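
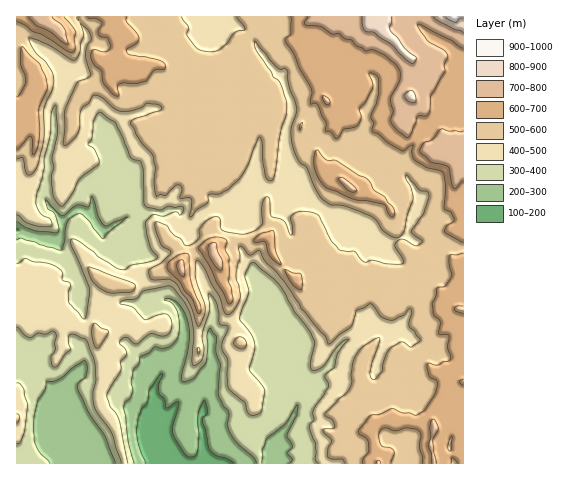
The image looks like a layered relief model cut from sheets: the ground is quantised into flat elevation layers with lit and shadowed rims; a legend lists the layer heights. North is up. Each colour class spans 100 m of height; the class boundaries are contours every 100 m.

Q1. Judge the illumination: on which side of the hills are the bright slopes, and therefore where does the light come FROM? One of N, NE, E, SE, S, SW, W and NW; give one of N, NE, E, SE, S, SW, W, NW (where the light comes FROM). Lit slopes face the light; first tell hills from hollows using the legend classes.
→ NE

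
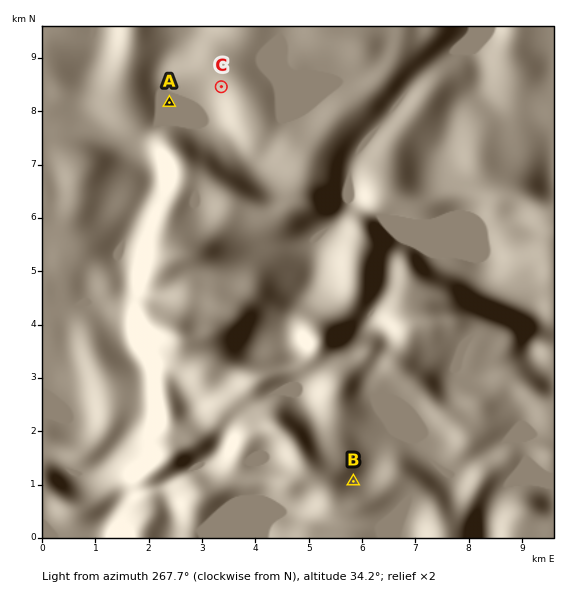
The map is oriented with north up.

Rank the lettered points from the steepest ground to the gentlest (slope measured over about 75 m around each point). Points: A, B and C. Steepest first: C B A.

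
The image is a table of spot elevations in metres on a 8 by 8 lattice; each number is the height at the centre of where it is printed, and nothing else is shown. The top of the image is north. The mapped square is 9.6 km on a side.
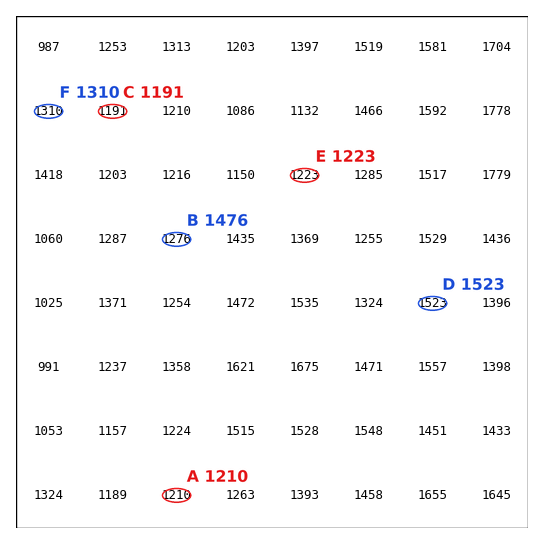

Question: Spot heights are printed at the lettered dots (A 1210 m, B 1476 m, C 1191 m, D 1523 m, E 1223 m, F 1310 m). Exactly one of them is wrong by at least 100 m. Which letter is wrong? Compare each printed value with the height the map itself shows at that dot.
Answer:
B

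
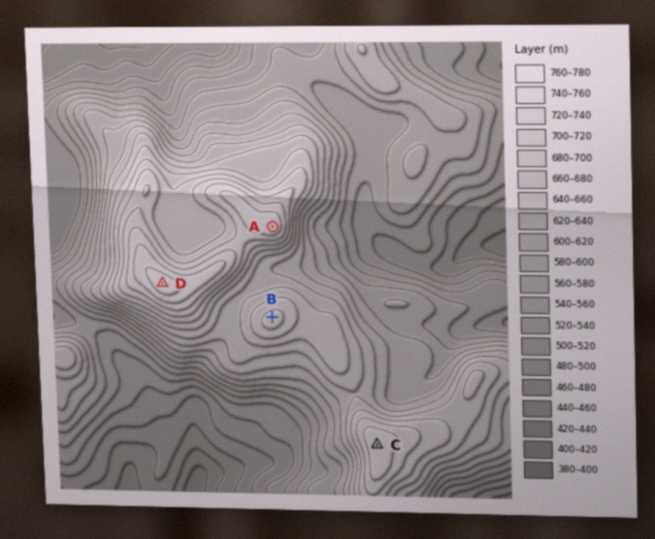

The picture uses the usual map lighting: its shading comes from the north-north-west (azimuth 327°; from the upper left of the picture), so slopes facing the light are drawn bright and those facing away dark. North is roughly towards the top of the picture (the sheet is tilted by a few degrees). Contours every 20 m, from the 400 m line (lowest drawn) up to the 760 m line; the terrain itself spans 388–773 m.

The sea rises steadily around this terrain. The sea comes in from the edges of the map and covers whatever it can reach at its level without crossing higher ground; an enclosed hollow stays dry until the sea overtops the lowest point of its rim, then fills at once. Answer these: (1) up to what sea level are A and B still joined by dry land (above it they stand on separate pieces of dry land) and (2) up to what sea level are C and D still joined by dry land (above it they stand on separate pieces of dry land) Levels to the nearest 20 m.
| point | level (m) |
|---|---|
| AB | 640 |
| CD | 620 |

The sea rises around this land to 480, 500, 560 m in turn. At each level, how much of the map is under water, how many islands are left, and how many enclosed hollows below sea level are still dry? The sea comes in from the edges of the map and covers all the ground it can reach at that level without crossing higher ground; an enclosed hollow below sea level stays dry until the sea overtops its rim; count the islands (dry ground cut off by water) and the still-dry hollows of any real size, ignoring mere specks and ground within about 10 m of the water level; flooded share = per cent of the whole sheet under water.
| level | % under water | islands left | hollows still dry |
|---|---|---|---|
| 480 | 20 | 0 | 0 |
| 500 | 28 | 0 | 0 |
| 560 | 56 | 0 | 0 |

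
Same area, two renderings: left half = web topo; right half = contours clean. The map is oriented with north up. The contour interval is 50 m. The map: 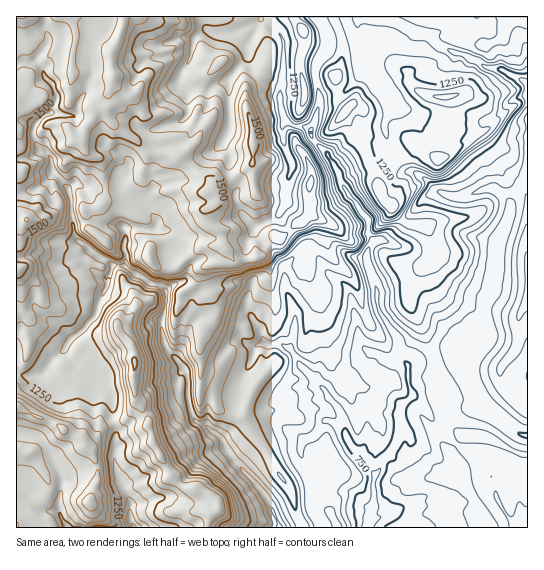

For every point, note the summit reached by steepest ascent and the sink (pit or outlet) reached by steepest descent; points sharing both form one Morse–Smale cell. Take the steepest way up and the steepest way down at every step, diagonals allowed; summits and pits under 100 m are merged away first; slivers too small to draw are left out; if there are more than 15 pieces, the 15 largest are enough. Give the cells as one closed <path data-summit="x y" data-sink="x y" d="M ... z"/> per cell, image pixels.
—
<path data-summit="21 17" data-sink="369 522" d="M259 16l-242 0-1 177 6 0 16-5 11-10 4-6 8 9 7 8 3 8 4 40 16 14-6 8 0 6 20 14 2 0 4-5 2-9 10 0 26 18 9 1 7 6 2 12-6 17 0 12 5 16 9-8 0-18 6-28 14-10 4-12 4-4 5-1-3 3 0 5 10 31 0 12-10 9-4 9-1 51 7 2 5 5 3 10 6 8 13 5 8 0 5 5 18 28 11 21 12 16 5 12 4 19 6 11 224 0 1-91-18-9-30-25-24-41 1-5 24-23 3-25 12-30 0-34 9-19 6-17-3-10-13-10-12 0-24 8-24-5-14 9-32 40-15 0-6-8 0-14-25-33-6-16-10-17-15-15-1-8-6-3-12-2-9-6-4-16 4-37 0-23-4-9z"/><path data-summit="446 97" data-sink="369 522" d="M363 16l-4 2-2 11 11 37 19 27 5 12-8 22 11 31 11 13 8 1 9 5 15 15 21 5 24-8 12 0 9 6 6 9 9-17 9-8 0-94-26-16-17-2-20-12-10-2-17-8-9-10-14-3-17-9-27-3z"/><path data-summit="345 113" data-sink="369 522" d="M359 16l-40 1 9 20 0 9-11 16-2 9 5 31-9 33 4 7 12 11 12 20 4 13 25 33 0 14 3 5 3 3 15 0 32-40 16-10-14-14-9-5-8-1-11-13-11-31 8-22-5-12-19-27-11-37z"/><path data-summit="89 502" data-sink="369 522" d="M74 363l-1 3-6 5-12-2-6-4-5 8-5 2-14 1-9-2 1 154 70-1 4-13-2-15 8-18 0-14-5-16-7-6 10-6 7-11 11-5 0-16-5-17-26-17z"/><path data-summit="26 219" data-sink="369 522" d="M53 172l-4 6-11 10-22 6 0 179 9 3 14-1 6-4 7-12 9-6 7-11 11-9 16-16 5-18 7-12 0-8-22-14 0-6 6-8-16-14-4-27 1-4-4-17z"/><path data-summit="135 362" data-sink="279 527" d="M166 347l-31 12-2 24 3 16 12 20 4 23 17 28 2 7 11 10 21 5 14 10 2 5-10 8-2 13 71 0 1-5-10-21-16-21-18-19-15-25-27-19-5-19-1-28z"/><path data-summit="527 302" data-sink="369 522" d="M527 180l-8 7-8 15-3 17-12 26 0 34-12 30-3 25-25 25 1 7 23 37 30 25 16 8 2-1z"/><path data-summit="135 362" data-sink="369 522" d="M123 265l-11 1-1 8-4 5 0 8-7 12-5 18-16 16-11 9-3 5 2 8 9 12 6 6 7 3 4 5 10 4 8 9 3 30 11-4 6-6 5-11-3-20 2-24 30-13-4-15 0-12 6-17-2-12-7-6-9-1z"/><path data-summit="21 17" data-sink="279 527" d="M206 267l-7 4-3 11-16 13-5 26 0 18-8 7 0 3 20 22 1 28 5 19 27 19 15 25 18 19 16 21 10 25 23 1-14-42-12-16-11-21-18-28-5-5-8 0-13-5-6-8-3-10-5-5-7-2 1-51 4-9 10-9 0-12-10-31z"/><path data-summit="135 362" data-sink="134 527" d="M137 400l-6 14-6 6-10 3 0 40 16 40-2 11 4 13 73 1 3-13 10-8-2-5-14-10-21-5-11-10-2-7-17-28-4-23z"/><path data-summit="21 17" data-sink="369 522" d="M527 16l-163 1 7 3 27 3 17 9 14 3 12 12 14 6 10 2 20 12 17 2 25 15z"/><path data-summit="303 30" data-sink="369 522" d="M318 16l-58 1 20 17 4 9-1 39-3 8 0 13 4 16 9 6 12 2 4 2 3 0 3-6 5-21-5-27 1-10 12-19-1-13z"/><path data-summit="89 502" data-sink="134 527" d="M114 424l-12 4-7 11-10 6 7 6 5 16 0 14-8 18 2 15-4 9 0 5 46-1-4-13 2-11-16-40 1-33z"/><path data-summit="21 17" data-sink="369 522" d="M65 349l-13 10-3 6 4 3 14 3 6-5 0-4-6-7z"/>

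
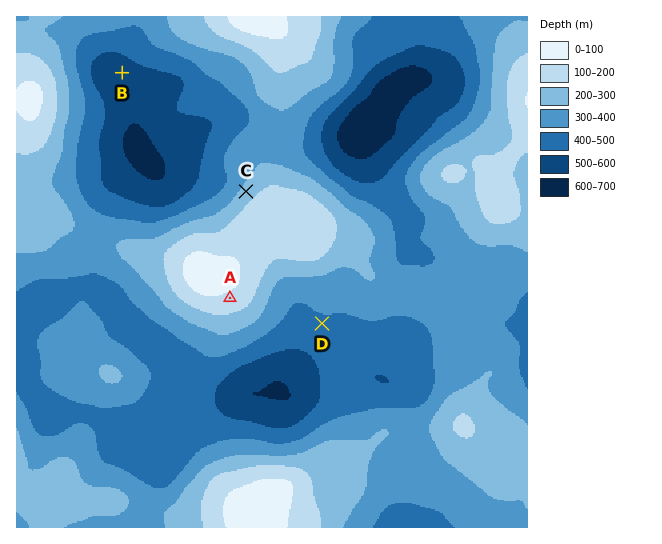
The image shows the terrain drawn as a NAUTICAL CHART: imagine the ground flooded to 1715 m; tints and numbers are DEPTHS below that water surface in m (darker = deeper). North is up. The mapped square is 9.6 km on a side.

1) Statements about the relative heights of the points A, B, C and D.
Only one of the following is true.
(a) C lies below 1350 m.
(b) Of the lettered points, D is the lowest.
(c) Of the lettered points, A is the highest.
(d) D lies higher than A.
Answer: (c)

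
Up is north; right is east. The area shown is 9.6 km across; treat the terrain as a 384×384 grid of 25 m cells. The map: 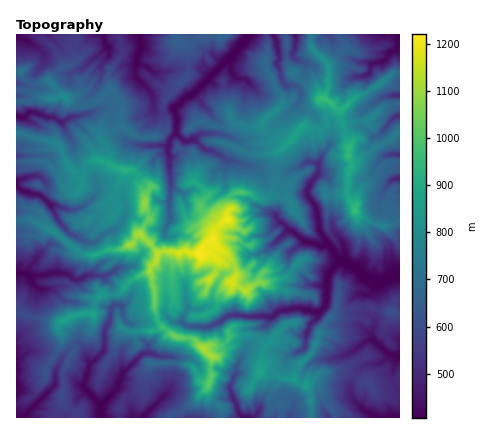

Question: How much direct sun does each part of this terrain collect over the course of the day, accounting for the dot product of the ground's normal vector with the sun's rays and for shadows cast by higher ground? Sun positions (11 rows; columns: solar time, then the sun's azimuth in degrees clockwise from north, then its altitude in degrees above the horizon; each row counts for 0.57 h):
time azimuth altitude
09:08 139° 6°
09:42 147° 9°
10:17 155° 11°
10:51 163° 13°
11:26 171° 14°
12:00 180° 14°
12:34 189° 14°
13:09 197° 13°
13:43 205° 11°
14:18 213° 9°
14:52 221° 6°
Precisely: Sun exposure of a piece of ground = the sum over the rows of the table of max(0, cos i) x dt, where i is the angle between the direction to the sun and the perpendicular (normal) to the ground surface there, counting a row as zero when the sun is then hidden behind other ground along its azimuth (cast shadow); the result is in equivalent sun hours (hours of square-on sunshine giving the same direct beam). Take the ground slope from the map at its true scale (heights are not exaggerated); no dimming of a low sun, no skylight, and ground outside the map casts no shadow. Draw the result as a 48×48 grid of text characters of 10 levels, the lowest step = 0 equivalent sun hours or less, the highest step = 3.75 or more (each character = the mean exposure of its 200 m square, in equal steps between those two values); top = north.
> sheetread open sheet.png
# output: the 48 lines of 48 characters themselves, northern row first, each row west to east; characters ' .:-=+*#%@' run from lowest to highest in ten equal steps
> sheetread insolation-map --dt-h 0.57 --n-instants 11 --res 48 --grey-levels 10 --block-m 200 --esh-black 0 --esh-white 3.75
.. .::::  ::::::.... :=+=##:   .: ...  .      .
   :..::  ..:.::::=++==*##+-   . :  -    .     .
      ...-   --. :-=+===-#+... . . .++  :--.    
       ::   .-:.-==*++*+=:  .:-:.   :+= .       
:-   .:.   .. .  -=:::.--   :--: ...  ::        
%.           . .:  ..=+:    .-++..#:.  :      -#
 ::--    .      :-.:+*:       .-:  =.  .    .##=
:::  . :-  -:    ::==.         .:  .:      -#=.:
++#%@@*-.:+=-.. . :=.   .         : -**- .#+   .
=..-*+%*+-:.::::  .     .:.     :=  .*##=#-  :+*
     ..    .::.          :-    -=.   .-++:  =+: 
        .  ...       .=+=-==::=-.  .: -==..---  
=.     : :. ...   .. -.   :=+++:. .+*+=+-   -  -
*#*+-  .: .     ...     .:. ...:..+*+++-: =+  +*
===+*=  .           .     .:.....***#++ -:- :#*+
    :-   ..                 :-=+**++-+:=++.-+:  
*##*:-: :*#+:                .::=+=   -+--==-.-=
%+-+*:=-:==+**=                .:. :*. :-=*=:-+*
..  =:--::---=:      :.         :.:+-   --. :=. 
  -::=::==-:-::..+   :      .   ..-=.:. .: :=- :
    :*##*-.:::-:..          -+:-=-.  =+++: :-..:
:.   .-= .:-..:--     :    ..:+%%=:  :+**=.-:.:.
  .      .-.:..=-.    .   .-:   .-+:-.-***#:  .:
++-   ::-=:-.   :.       :+-. :: .+*:.:==#%*=  :
==**:  -=::            ..=*+-+=.   -+:--%#@%+@%*
==#%@*        .#.       ::---       .::==#%%+=@+
###%.=*      -*+#      :=: :-=.        --=+##+**
+*+-*#**=-#@@@@=:-##+*=----:          ..--#*#*+*
++:-+*%@@@#-+==:.=*#%%+%%+=:       =**=. .==++=+
==+=:.:--:.-    -*++#*%=.*-.   :. :#=-:   .-++=-
  .           :##=-=+*..=- :.   :==-=-.   ..::..
  .-:.      .-#++:---=**#-*+ :@%+-.    .:-.     
 .        ::+@+-=--=--=*+#@@%+*@@@%+-. .--.     
.        .*%#+:--===:.*@*%@%%@%++---++  -.     .
.         .:  --++.:.   .-  +#=         -:-==:. 
*=-.  -%@%*-: -===                     =---:-=+*
++=-=*%#+**:-.   :.        :-.   -#*  ...:-++-+*
+==+#*+#*#=-+@%@@@+-      .:::  :-.  .----:-=+=+
===+*##=%%=-*%*-%+@@@%:   ==+=::===  :==+++: ==:
-----#==*#=:*++#.+%@@@@+..-#=:.--+:  ++++-    +*
-  .:+-=-+ :+*#.    ..=@*+*+-:..:.  =:     =+- .
--:.+:++=::+**.:##%##+ -*%#--:.:: .=.    :=:  . 
:-----+*-.-++:-=++++**: :-::.:==:  . .==-=:  ::.
==-*--:=--=+-::==+=+--=:=#*  :%%#@%-.=====--:::-
::+*..:..+*+. :=-+=::--*#=:==*#***#%#=-:--=*-::-
.:*..=-. .+: :==+=  .:*@#:.-@@%==-=+--=:::=++==:
+*..-=- .::..-*+*.  .+@@#-::##*====-+=+:. .=#***
+----==--::=+++*:  :+%@##+*-%@:=*+=+===*=-  -*+*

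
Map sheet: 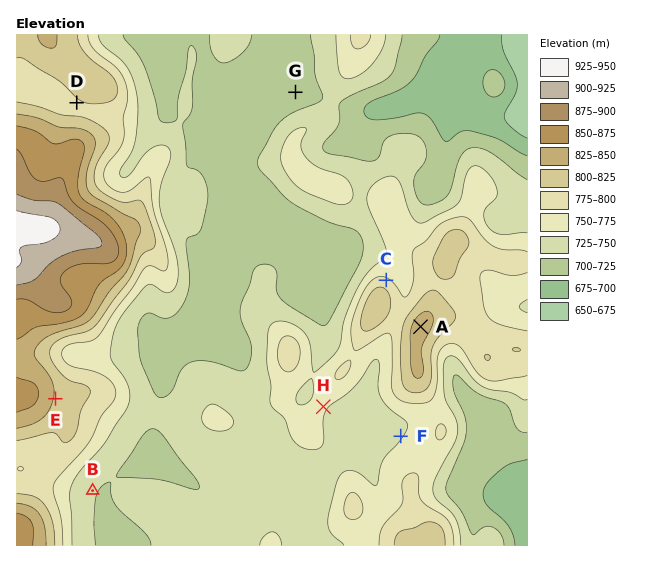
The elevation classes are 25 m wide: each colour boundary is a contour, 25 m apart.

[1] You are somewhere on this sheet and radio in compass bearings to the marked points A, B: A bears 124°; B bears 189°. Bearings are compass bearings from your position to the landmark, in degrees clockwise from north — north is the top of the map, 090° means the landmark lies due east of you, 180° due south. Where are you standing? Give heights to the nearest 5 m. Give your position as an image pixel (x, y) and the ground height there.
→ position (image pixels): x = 148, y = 143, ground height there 740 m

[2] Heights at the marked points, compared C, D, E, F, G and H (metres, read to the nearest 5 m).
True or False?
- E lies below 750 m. False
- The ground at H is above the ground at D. False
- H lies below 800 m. True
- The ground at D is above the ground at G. True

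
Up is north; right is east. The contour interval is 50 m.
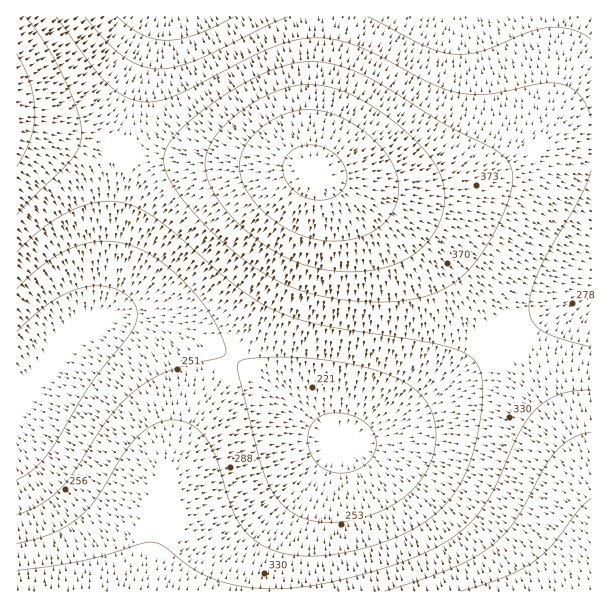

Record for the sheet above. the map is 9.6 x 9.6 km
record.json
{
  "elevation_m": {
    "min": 160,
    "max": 510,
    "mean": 320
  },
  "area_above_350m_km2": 27.2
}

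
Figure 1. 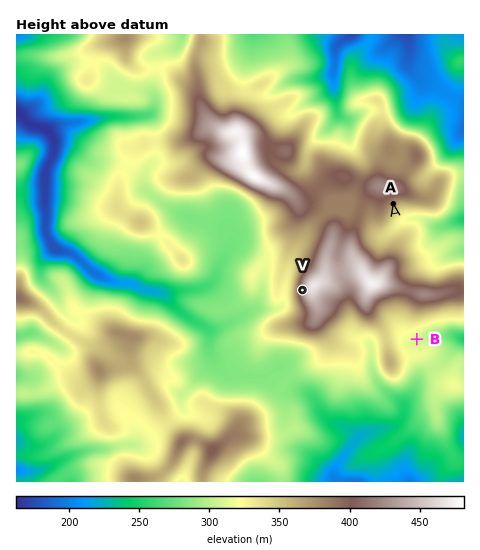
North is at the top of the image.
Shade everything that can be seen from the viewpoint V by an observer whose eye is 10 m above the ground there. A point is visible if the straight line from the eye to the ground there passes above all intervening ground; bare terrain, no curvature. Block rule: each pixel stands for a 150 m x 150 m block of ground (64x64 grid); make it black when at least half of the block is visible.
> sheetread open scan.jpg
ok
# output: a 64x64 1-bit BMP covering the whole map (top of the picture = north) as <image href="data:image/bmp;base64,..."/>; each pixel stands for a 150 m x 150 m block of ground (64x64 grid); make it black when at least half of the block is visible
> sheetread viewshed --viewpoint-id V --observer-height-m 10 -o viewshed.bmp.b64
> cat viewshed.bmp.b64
<image width="64" height="64" href="data:image/bmp;base64,Qk0+AgAAAAAAAD4AAAAoAAAAQAAAAEAAAAABAAEAAAAAAAACAAATCwAAEwsAAAIAAAAAAAAA////AAAAAAAAAOAAAYAAAAAB4AADgAAAAAvgAAeAAAAAB8AADwAAAAAAAAgPAAAAAAABHB4AAAAAAAH//wAAAAAGA///wAAAAAwH//+AAAAADAfz/4AAAAAIDz//gAAAAAgP//8AAAAACB///gAAAAAIP//+AAAAAAw///wAAAAADn///AAAAAAf///wAAAAABj///AAAAAAAP//4AAAAAAA///gAAAAAAD//+AAAAAAA///8AAAAAYH////wAAADg//n//AAABc//4//4AAAHj/+H//gAAA+P/4//+AAADx//v//8AAAOH/P///gAAA4+Eb//+AAADjgeH/f4AAAPsDgf//gAAA+A8B//+AAADwHgf//4AAAOA/5///wAAA4H/////AAADA/H//5+AAAMA4f//j4AAAgAA////wAAAAA7////AAAAAD////MAAAAAP///4YAAAAA///+BgAAAAB4P/gHAAAAAHAfwAAAAAAAcA+AAAAAAABwAAAAAAAAAHDgAAAAAAAAEGAAAAAAAAAAAAAAAAAAAAAAAAAAAAAAAAAAAAAAAAAAAAAAAAAAAAAAAAAAAAABAAAAAAAAAB8AAAAAAAAAHwAAAAAAAAAOAAAAAAAAAAYAAAAAAAAADAAAAAAAABwcAAAAAAAAAB8AAAAAAAAAA4AAAAAAAAAAAAAAAAAAA=="/>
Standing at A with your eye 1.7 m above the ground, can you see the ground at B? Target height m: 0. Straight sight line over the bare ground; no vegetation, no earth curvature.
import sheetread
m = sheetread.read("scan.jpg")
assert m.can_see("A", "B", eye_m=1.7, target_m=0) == False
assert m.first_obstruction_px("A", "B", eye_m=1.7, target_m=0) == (400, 243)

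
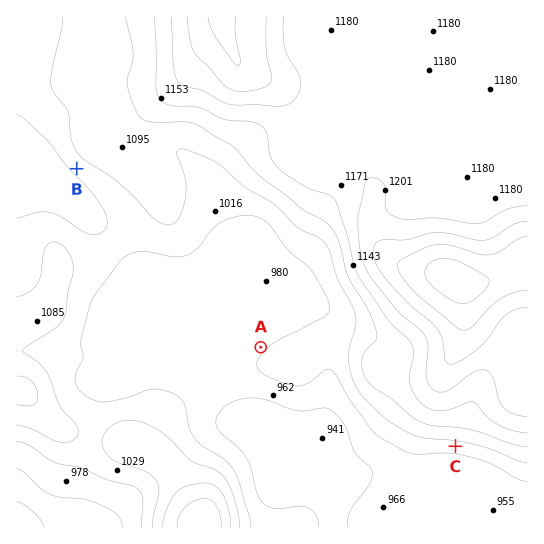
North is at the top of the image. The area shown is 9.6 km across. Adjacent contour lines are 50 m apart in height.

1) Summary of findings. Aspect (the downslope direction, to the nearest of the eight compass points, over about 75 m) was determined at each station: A NW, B SW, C S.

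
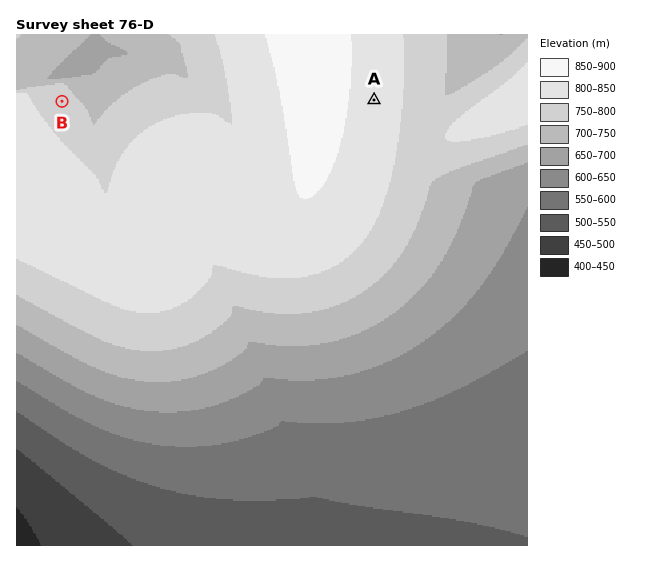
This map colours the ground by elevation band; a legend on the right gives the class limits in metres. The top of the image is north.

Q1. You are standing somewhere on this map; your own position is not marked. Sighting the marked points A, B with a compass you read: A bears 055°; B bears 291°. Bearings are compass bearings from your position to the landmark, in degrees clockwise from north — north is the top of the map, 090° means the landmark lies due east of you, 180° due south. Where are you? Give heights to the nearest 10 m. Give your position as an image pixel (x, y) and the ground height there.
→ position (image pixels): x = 262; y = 178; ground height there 840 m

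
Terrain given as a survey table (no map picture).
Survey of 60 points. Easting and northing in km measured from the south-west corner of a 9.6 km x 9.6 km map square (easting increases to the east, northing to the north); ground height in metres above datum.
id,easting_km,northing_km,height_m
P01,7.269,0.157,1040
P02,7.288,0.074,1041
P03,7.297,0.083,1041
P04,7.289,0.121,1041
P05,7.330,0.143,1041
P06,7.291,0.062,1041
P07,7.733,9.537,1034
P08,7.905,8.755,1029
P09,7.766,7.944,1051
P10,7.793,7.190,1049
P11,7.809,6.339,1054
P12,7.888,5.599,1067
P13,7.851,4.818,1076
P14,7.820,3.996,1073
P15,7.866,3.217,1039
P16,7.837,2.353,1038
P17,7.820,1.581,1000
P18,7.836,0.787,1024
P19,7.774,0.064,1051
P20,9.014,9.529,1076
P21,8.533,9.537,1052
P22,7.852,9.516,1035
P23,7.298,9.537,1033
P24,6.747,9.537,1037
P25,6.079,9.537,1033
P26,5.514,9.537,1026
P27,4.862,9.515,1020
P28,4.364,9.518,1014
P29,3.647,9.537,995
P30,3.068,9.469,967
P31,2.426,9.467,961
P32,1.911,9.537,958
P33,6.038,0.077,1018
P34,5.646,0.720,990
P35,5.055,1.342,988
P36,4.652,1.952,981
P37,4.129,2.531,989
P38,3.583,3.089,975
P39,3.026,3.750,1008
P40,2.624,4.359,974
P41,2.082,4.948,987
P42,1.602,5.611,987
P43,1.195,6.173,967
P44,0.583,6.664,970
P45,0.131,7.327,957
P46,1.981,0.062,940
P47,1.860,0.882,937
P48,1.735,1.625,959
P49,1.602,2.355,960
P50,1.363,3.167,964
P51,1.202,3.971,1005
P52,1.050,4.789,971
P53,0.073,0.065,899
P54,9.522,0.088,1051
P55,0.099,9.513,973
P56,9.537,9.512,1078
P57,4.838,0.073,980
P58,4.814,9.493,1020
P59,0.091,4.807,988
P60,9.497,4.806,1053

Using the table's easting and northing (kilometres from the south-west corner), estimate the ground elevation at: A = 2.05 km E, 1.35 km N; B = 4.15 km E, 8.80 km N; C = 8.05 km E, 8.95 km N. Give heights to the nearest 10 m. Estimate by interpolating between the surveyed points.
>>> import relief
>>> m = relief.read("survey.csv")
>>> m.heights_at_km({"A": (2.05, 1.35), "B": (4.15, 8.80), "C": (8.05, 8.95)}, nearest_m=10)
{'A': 950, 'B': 990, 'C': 1030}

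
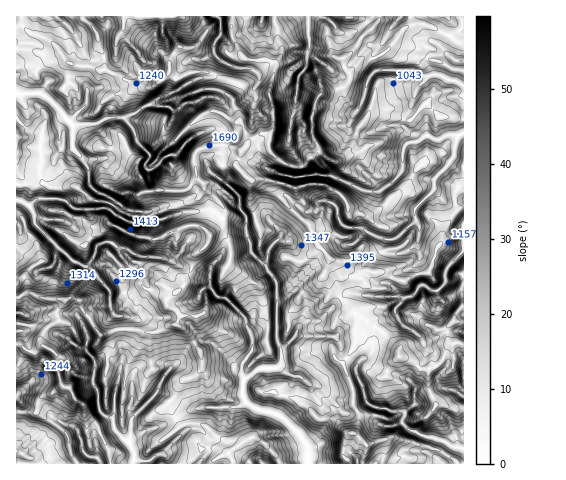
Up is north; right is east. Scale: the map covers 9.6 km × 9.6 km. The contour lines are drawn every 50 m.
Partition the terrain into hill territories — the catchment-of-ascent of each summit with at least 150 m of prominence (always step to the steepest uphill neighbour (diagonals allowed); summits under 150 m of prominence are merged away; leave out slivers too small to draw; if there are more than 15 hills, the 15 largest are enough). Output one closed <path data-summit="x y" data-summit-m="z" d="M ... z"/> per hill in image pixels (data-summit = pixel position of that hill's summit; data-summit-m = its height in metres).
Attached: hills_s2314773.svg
<path data-summit="269 143" data-summit-m="1779" d="M463 16l-447 1 0 205 4 3 1 12 5 13 16 19 8-2 4-4 2-8 3-6 2 0 12 12 17 7 6 6 14 19 0 15 9 12 1 28 2 5-2 15-8-8-8-1-9 5-1 5-1 14 5 8 1 18 6 7 8 3 2 11-19 14 2 11-2 2-8-1-6-5-4-20-7-5-9-3-11 14-2 8-13 12-7 1-12-7 0 13 150 0 1-5-4-4-6 0-12 7-12-3-5-19 17-10 22-7 24-14 12-2 34 0 8-5 13 8 21 6 27 28 16-14 1-4-2-19-8-11-5-12 10 2 27 28 5 0 7-4 9-7-11-36-14-13-2-11-5-6-38-1-1-3 8-10 4-3 12 0 19-20 8-6 29 3 22-1 6 2 8-2 8-10 5 0 10 5 10-8 1-14 18-19z"/><path data-summit="66 300" data-summit-m="1634" d="M17 222l-1 229 13 7 7-1 13-12 2-8 12-14 11 4 4 4 4 20 8 6 6 0 2-2-2-11 19-14-2-11-8-3-6-7-1-18-5-8 2-19 9-5 6 0 10 9 2-5-3-43-9-12 0-15-20-25-17-7-12-12-2 0-3 6-2 8-4 4-8 2-16-19-5-13-1-12z"/><path data-summit="399 356" data-summit-m="1497" d="M463 250l-17 19-1 14-7 7-7 0-6-4-5 0-8 10-8 2-6-2-22 1-29-3-8 6-19 20-12 0-4 3-6 5-2 7 39 2 5 6 2 11 14 13 10 35 8 5 11 1 6 4 14 0 19-17 15-7 16 2 8 6z"/><path data-summit="251 438" data-summit-m="1293" d="M246 402l-8 5-34 0-12 2-24 14-24 8-15 9 5 12 0 7 12 3 12-7 6 0 4 4 0 5 141-1-1-17-7-11-16-15-12-7-14-3z"/><path data-summit="210 236" data-summit-m="1683" d="M73 207l-9 14 25 17 8 8 7-4 7 0 7 6 7 0 14 8 23 2 23 10 9 8 14 5 2-1 2-15 15-18 22-6-4-14-11-7-12-2-11-8-28 2-33 12-13 0-14-5-15-11-30 2z"/><path data-summit="353 433" data-summit-m="1472" d="M315 385l-5 0 4 11 8 11 2 19-1 4-17 15 3 19 132 0 10-17-7-6-18-4-14-6-9-8-12 4-12-3-4-5 3-10-10-6-17 11-5 0-27-28z"/>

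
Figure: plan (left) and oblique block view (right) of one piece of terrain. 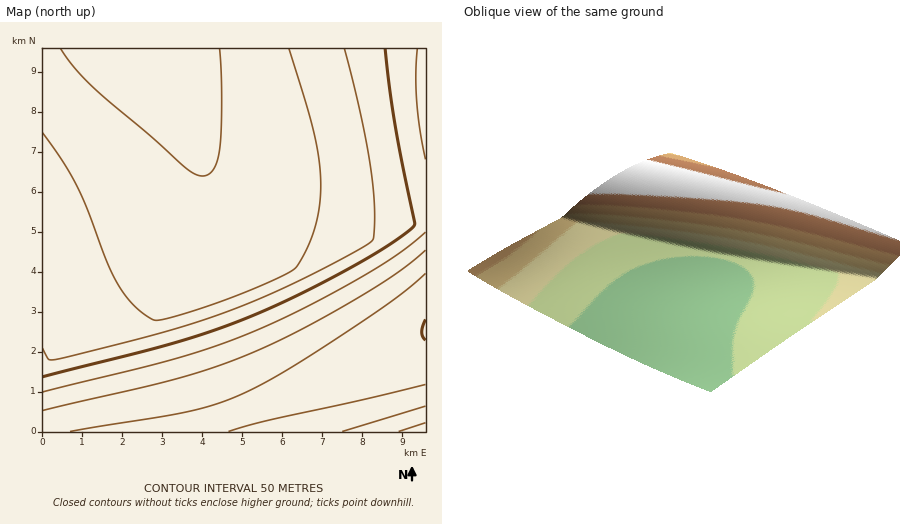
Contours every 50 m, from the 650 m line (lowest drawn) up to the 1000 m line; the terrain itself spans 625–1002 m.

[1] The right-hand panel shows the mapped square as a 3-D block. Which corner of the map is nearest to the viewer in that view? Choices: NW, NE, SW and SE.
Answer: NW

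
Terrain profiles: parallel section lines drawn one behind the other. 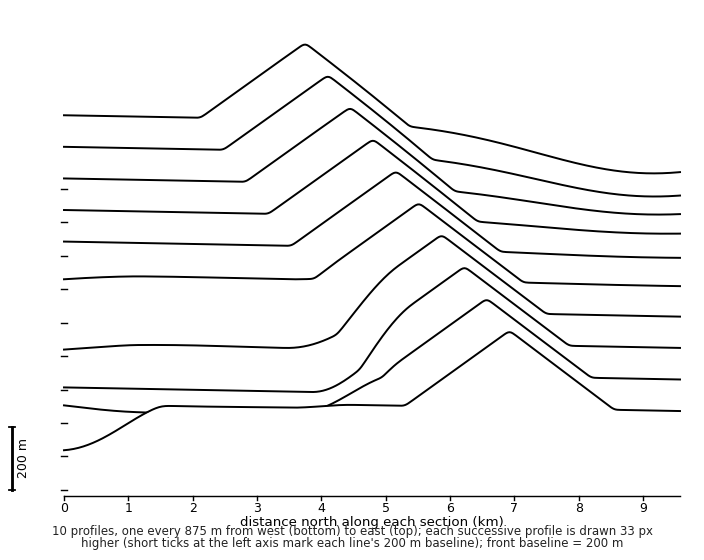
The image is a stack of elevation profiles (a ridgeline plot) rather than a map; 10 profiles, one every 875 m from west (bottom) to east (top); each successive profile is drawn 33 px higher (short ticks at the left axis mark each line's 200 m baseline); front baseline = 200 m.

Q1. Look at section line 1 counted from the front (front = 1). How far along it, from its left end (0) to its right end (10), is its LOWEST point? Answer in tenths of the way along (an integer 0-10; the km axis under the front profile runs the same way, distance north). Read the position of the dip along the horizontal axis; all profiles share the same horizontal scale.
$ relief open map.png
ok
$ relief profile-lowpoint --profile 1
0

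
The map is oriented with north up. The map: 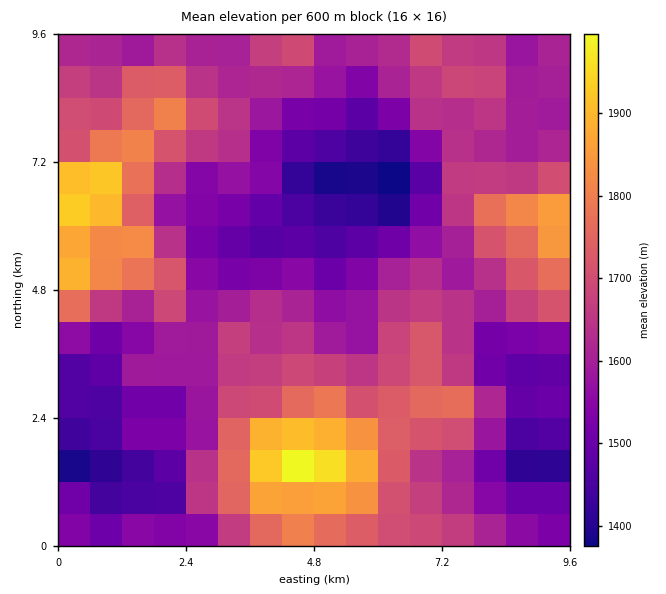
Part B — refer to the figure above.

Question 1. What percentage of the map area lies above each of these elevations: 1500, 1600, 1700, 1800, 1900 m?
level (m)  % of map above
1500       82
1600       57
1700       26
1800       12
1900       3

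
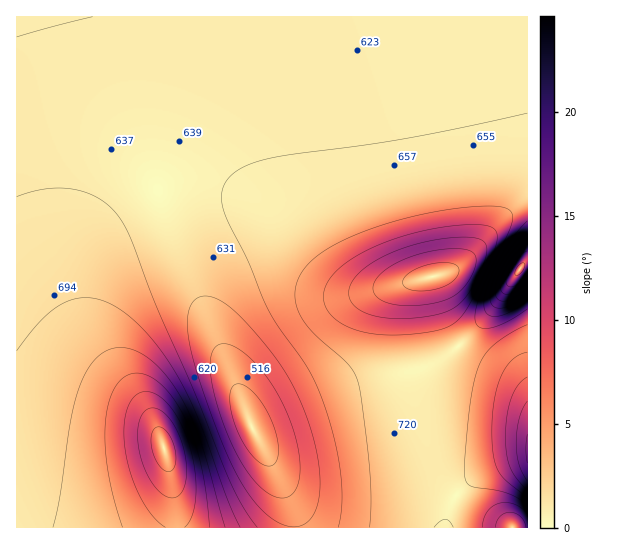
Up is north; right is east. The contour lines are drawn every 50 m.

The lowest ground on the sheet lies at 390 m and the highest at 970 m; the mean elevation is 680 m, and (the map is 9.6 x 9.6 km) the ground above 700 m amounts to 32.1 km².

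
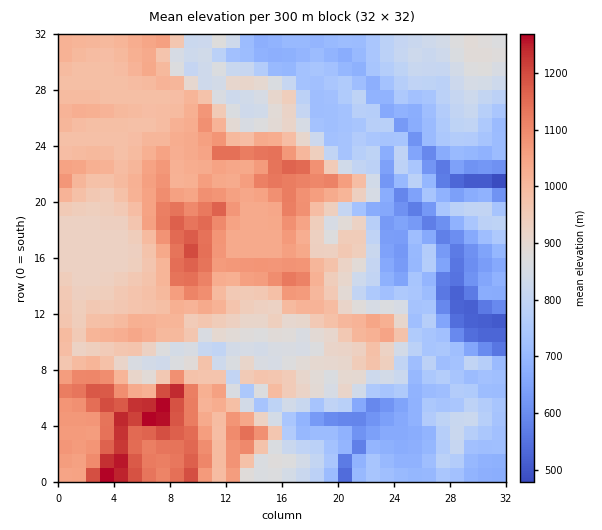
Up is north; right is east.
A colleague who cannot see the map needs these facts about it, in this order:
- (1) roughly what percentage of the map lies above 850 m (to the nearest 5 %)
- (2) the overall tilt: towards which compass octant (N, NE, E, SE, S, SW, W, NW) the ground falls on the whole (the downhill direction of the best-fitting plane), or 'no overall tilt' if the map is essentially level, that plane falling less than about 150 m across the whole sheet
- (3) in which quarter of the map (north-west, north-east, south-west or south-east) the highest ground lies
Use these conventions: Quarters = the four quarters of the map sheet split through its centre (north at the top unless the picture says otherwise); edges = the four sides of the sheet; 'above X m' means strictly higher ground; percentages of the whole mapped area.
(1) Roughly 60 % of the ground is higher than 850 m.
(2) On the whole the ground falls towards the east.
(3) The highest point lies in the south-west quarter of the map.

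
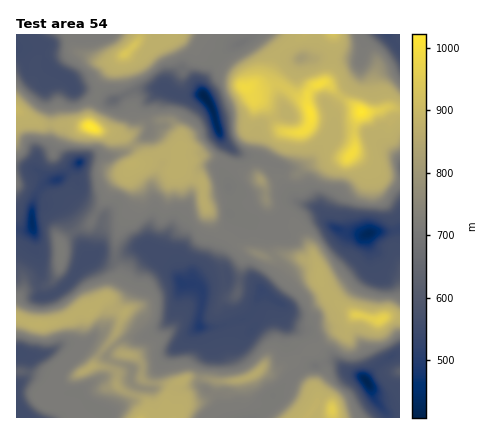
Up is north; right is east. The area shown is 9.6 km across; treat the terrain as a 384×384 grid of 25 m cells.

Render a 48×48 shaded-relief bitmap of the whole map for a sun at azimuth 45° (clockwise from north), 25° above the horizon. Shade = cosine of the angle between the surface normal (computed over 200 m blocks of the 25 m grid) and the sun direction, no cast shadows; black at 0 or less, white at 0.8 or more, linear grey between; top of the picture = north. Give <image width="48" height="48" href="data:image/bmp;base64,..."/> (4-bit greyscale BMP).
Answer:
<image width="48" height="48" href="data:image/bmp;base64,Qk32BAAAAAAAAHYAAAAoAAAAMAAAADAAAAABAAQAAAAAAIAEAAATCwAAEwsAABAAAAAAAAAAAAAAABEREQAiIiIAMzMzAERERABVVVUAZmZmAHd3dwCIiIgAmZmZAKqqqgC7u7sAzMzMAN3d3QDu7u4A////AIQBR4iIiGV5iIiaiIiIiIdomIdozs7rdlEVeIiId2VniIiJqoiIiIiId4d67u/ZZyJYiIiHZUR5qYiKy4d3d4iIdniM///GZyV4iHd2VVipmHibyWZUVniIZnnP//6UZzVoh2VWZoqWiZmrp3d3d2eIdozv/uszZnd3h1VmZpqIu6qsy8y6mImYiKzN25QldqmIiIh4iZhYupu83dy6qJu5iJmbhDJXiJiHd4iJmGZ7ury97bqpiJuoiIiYMjVmeFREVXiIhnm8ury7uYiZh4mYiIiFI2ZEVxABNWd3Z4u6maqZmIiIh3iamIhSJXUzRgATRERWZnmYibupmYiIiIm8qHYyV2Q0ZiRnZURWZWiIisyql3iIiIq6dnU0d1RGdpvLuYd3ZWiIisuZhneIiIiYZFQldWeJqu7tupiId3mpq7qZh3d3iIiIQkImeKzMze7bqYiZiKzLu8uZmHdmiIh0AkFIm93d3sy5iIiaq93KnNupl2d4mYcwFSJovt3d27uXd4iavMqZrduYhmd4mXIDZBWK7d7cqaqXVYiZqpmazbmHdnd3diA3Yzed7e2piKqWNpmZiIq825h3ZndTUxNnQ1i+3tqIiKmFN6qIdorMuYh3ZlQjVEd2RHnv/amYiJmFN7qIZXu6mIh2QyI2ZomHeIz/66qYiJmVN7p2VGmYh3ZTE0V3iZmZmJ7/y8uYiKuTSbhVVGh3ZUQyRniIiIiIiL79urqHeLtje6dWZWd2VERFZmiIiIiIiL7riIdlZ6lVmph4dmd3VWZnU2mYiIiIic63ZmUzV7hWiYh4dmiId3d2M4uYiHeIityGVDISWKhniIh2Vnd3d3ZlJsyYh2eYm6hTIhETaXh3iIh0V2VGdkRUOMuIh2iYiHUyRCI1iJqImYhjVSJGdDRVWcqIdlmYd3VFUxNXiNuZmHhSQiR3ZFZ2e9qIZXuYd3UzITZ4m8qIZnlTNFeIdniIncmId6uHdlIjM2iIvZh1RplDRniIh4iIq6iJial2RDNVRGiJzYhyN3QRV3eIiIiIm7vLd3YyJFZmVomZuphRVjAAI0Z5qpiIvv/FIzETRWeHd5uZl5ciQgAAA1abuYiK3/5AAjNERWeId6uYhnQjIjMBWZq7qHid7/kAJnZVZ3iYdpmIiHVXd3Va3c3bl3jO7+MAV3Z5mHmoZnZ3iIm8uqq+/typiJvN78EARWeahWq4ZFaHeK3+u8u+7KmJq7ze/4AAJGeYU4y4ZHq5me/sq9uqqYibzM3M7CAAJomWRZuWaL26qv/rrMlmh3eby6matQAASJmGeJhmmrqZrP65mpY1ZUV4mIdocQACeZmJqYh6uqqazuuIiGIUMjRVZ2RGQBM2mqqrqZm8u8qb3rmIhSEiE1VWZlRVM1ZnmqqqmZqqrcmLzZiIYhREV3Z3dlVmZ4iImqmZmYiIrLiL3oiHU1d4iHiIh2VniIiJmJmIh3d4mqic/oiHU2iZmYiImHZomIiIiIiIh3d3m7m+64iGM2iJmpeImId4qIiIiJl3h3dmnLrfuA=="/>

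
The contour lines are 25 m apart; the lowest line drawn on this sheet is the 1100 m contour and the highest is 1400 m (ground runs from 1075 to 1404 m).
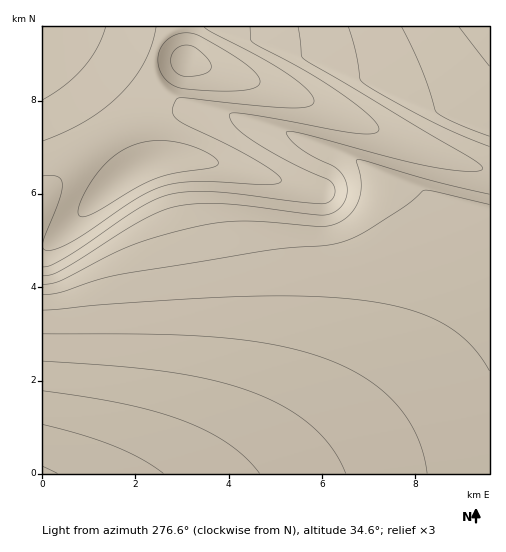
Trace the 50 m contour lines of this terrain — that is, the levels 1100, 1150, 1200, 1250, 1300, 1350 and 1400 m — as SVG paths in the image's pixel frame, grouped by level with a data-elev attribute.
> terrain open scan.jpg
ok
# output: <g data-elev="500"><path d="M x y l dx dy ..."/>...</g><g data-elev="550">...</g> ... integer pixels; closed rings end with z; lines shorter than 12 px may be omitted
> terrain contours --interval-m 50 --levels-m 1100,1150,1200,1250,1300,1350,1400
<g data-elev="1100"><path d="M181 76l-7-6-3-8 2-10 7-6 8-1 7 3 11 9 5 7-1 6-5 4-14 2z"/><path d="M106 27l-9 21-13 19-19 18-22 15"/></g><g data-elev="1150"><path d="M43 244l16-44 3-15-1-5-3-3-15-1"/><path d="M204 27l8 5 48 25 28 17 20 17 5 7 1 4-3 4-5 1-18 1-109-10-2 1-4 7-1 5 2 4 9 8 47 23 33 18 16 12 2 3 0 3-5 2-11 1-70-3-29 3-14 5-15 8-51 35-20 12-16 5-5 0-2-3"/></g><g data-elev="1200"><path d="M298 27l3 29 3 3 166 98 10 7 2 5-5 2-11 0-36-4-40-10-86-23-16-3-2 2 2 3 10 11 14 9 22 11 9 9 4 9 0 11-5 9-7 6-8 4-8 0-73-9-30-3-22 1-18 3-17 5-20 10-80 50-8 3-8 1"/></g><g data-elev="1250"><path d="M489 204l-56-13-9-1-19 16-36 24-15 7-15 6-15 3-55 4-144 23-28 7-36 12-18 3"/><path d="M401 27l21 43 14 42 18 10 35 14"/></g><g data-elev="1300"><path d="M427 473l-3-18-7-19-10-17-11-16-15-14-16-11-19-11-22-9-47-13-57-8-64-3-113 0"/></g><g data-elev="1350"><path d="M260 473l-14-15-17-14-21-12-24-11-27-9-32-8-82-13"/></g><g data-elev="1400"><path d="M57 473l-14-7"/></g>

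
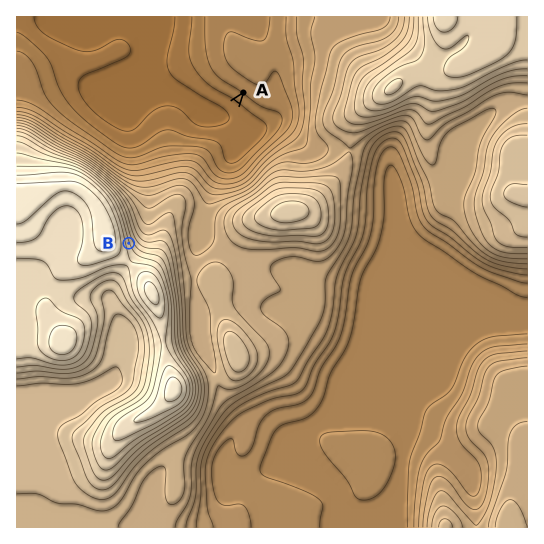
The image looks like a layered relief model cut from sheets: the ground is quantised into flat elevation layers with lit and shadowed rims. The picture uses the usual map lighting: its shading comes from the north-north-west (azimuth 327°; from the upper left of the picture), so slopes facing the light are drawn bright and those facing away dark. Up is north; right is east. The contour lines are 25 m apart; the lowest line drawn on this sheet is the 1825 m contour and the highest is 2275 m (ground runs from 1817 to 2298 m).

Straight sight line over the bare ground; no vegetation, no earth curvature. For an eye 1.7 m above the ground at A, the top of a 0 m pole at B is visible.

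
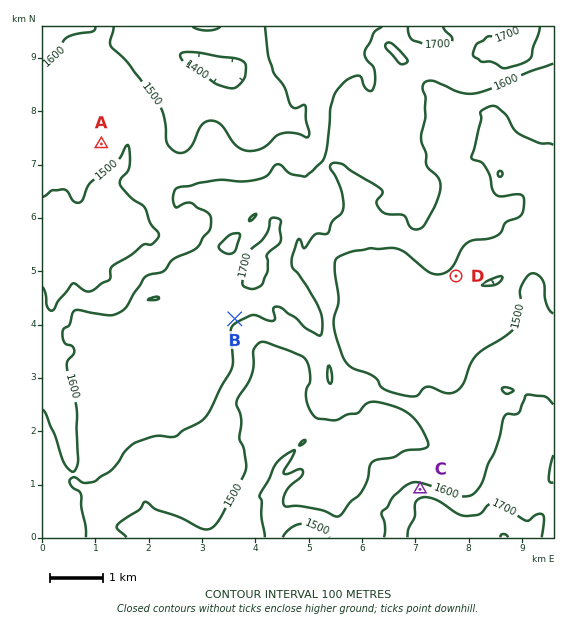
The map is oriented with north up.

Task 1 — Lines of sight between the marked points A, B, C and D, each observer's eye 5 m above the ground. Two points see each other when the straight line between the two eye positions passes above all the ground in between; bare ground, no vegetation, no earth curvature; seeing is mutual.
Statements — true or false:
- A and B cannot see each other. true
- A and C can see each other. false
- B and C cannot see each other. false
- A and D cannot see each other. true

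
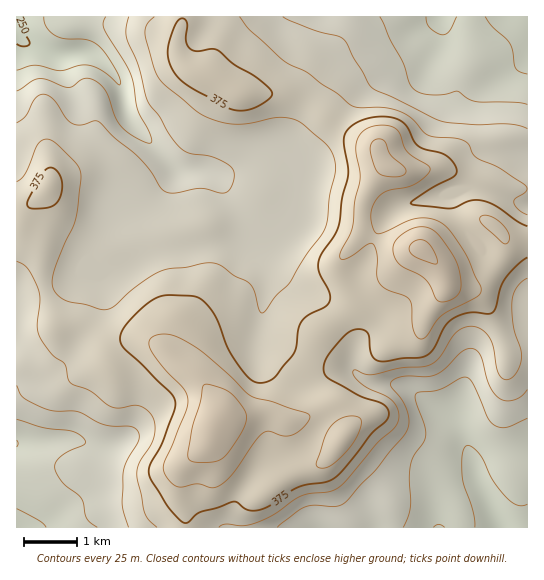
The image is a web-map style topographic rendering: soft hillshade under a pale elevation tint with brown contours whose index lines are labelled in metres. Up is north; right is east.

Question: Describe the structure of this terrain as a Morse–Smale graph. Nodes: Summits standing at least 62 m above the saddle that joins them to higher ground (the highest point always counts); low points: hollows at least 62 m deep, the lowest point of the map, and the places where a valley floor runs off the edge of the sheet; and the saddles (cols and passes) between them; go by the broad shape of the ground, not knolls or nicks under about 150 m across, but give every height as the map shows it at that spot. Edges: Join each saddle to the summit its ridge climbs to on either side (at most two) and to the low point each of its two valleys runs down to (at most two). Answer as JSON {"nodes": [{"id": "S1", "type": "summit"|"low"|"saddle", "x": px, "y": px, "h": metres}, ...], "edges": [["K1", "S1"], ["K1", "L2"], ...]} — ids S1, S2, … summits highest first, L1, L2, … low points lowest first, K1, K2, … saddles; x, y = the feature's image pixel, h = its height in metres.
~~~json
{"nodes": [
{"id": "S1", "type": "summit", "x": 422, "y": 250, "h": 456},
{"id": "S2", "type": "summit", "x": 217, "y": 421, "h": 445},
{"id": "L1", "type": "low", "x": 18, "y": 34, "h": 247},
{"id": "L2", "type": "low", "x": 501, "y": 527, "h": 254},
{"id": "L3", "type": "low", "x": 17, "y": 527, "h": 264},
{"id": "L4", "type": "low", "x": 527, "y": 17, "h": 265},
{"id": "K1", "type": "saddle", "x": 307, "y": 362, "h": 379},
{"id": "K2", "type": "saddle", "x": 466, "y": 187, "h": 366},
{"id": "K3", "type": "saddle", "x": 305, "y": 106, "h": 362},
{"id": "K4", "type": "saddle", "x": 46, "y": 289, "h": 353}],
"edges": [["K1", "S1"], ["K1", "S2"], ["K1", "L1"], ["K1", "L2"], ["K2", "S1"], ["K2", "L1"], ["K2", "L4"], ["K3", "S1"], ["K3", "L1"], ["K3", "L4"], ["K4", "S1"], ["K4", "L1"], ["K4", "L3"]]}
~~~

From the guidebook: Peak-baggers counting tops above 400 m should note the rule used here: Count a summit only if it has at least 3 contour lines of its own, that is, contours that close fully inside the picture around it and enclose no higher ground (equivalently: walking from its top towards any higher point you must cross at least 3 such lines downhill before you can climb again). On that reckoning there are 1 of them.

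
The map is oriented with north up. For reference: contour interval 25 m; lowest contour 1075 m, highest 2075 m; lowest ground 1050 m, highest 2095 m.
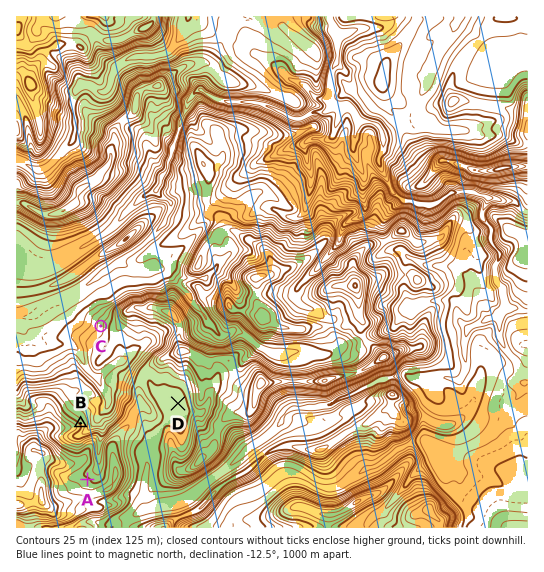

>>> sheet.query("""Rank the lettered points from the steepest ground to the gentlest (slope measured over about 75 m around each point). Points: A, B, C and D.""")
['B', 'C', 'A', 'D']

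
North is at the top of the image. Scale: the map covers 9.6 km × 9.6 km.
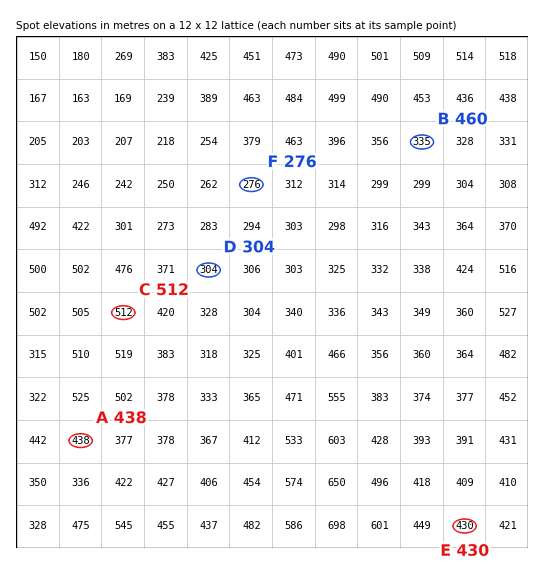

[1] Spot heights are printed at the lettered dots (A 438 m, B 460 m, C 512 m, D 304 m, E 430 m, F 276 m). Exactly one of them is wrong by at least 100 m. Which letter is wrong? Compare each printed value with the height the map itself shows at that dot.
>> B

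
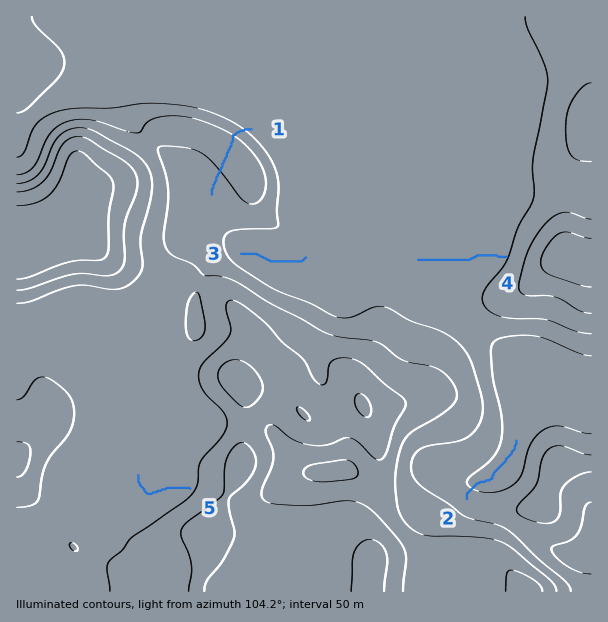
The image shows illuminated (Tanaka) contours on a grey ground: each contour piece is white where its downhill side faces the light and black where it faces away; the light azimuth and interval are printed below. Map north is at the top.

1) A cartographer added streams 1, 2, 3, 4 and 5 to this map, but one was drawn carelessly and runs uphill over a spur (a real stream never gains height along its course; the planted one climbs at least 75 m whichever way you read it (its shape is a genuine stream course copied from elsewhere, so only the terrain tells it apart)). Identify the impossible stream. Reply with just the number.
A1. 1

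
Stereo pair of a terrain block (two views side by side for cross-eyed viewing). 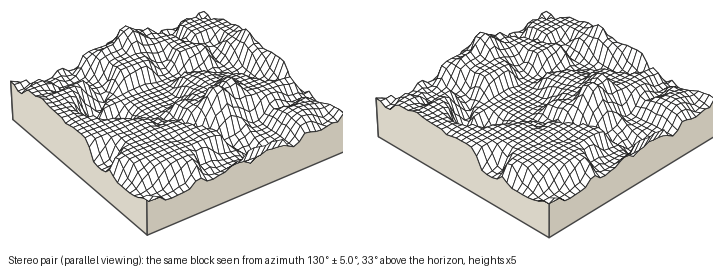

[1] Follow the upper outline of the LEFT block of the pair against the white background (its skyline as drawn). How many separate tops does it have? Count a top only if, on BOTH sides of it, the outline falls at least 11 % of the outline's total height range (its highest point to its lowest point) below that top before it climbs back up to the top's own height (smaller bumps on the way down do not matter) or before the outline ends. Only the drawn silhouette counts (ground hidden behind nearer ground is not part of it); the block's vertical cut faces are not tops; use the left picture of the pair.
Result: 2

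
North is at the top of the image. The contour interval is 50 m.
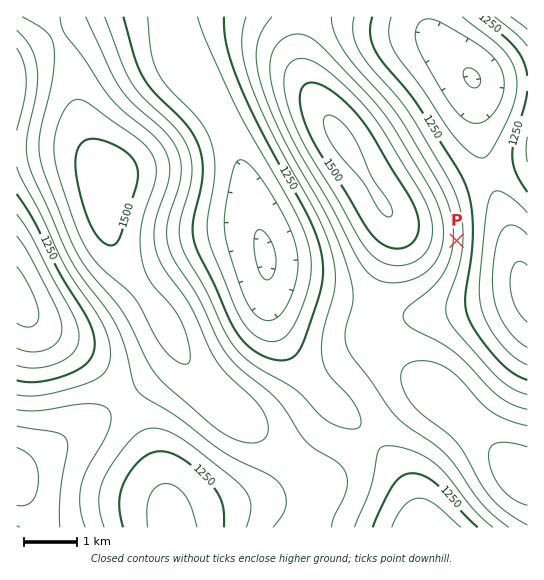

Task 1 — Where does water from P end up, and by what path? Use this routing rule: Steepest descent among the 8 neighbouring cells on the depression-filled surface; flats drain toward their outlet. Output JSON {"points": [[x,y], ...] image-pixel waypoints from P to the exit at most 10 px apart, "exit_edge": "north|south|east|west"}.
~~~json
{"points": [[457, 241], [467, 241], [478, 241], [489, 241], [499, 241], [510, 250], [517, 261], [521, 271], [523, 282], [527, 291]], "exit_edge": "east"}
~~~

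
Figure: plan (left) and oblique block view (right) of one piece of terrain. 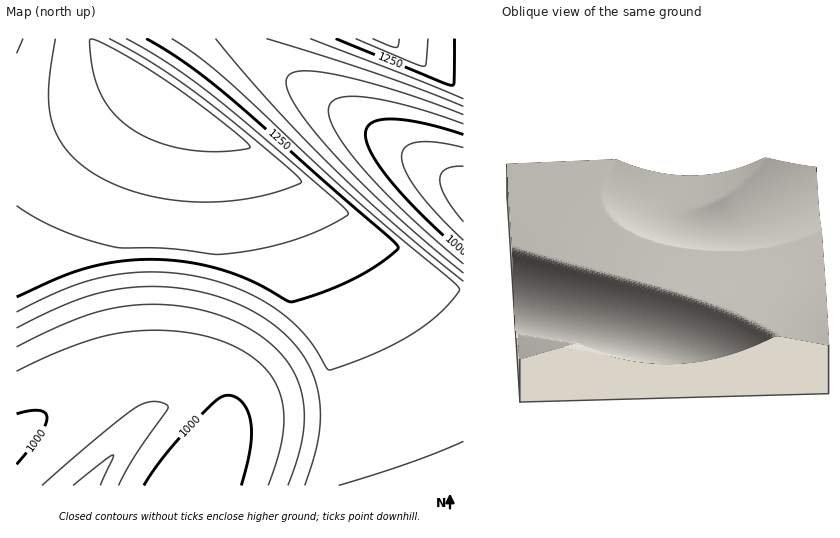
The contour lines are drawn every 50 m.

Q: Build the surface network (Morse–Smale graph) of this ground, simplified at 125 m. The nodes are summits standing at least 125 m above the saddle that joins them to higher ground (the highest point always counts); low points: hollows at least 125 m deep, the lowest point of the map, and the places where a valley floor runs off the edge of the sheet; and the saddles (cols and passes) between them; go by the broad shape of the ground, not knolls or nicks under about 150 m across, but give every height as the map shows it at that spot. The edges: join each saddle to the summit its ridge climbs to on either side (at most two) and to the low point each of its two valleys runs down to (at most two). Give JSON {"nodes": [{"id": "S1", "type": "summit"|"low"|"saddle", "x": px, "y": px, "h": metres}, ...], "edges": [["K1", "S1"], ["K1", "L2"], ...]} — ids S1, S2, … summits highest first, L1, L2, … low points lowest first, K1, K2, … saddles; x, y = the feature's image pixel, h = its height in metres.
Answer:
{"nodes": [
{"id": "S1", "type": "summit", "x": 161, "y": 88, "h": 1444},
{"id": "S2", "type": "summit", "x": 383, "y": 39, "h": 1373},
{"id": "L1", "type": "low", "x": 463, "y": 195, "h": 872},
{"id": "L2", "type": "low", "x": 193, "y": 485, "h": 963},
{"id": "K1", "type": "saddle", "x": 463, "y": 292, "h": 1197},
{"id": "K2", "type": "saddle", "x": 244, "y": 39, "h": 1142}],
"edges": [["K1", "S1"], ["K1", "L1"], ["K1", "L2"], ["K2", "S1"], ["K2", "S2"], ["K2", "L1"]]}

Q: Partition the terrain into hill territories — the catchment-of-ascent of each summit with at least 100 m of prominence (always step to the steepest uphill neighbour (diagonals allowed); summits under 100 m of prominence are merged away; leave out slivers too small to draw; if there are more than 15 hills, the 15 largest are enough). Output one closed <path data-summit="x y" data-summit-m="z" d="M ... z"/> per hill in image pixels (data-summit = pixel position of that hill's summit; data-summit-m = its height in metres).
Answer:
<path data-summit="162 89" data-summit-m="1444" d="M242 38l-226 1 0 395 53-36 48-25 20-6 28-1 20 4 18 10 16 14 5 10 1 20-2 9-27 53 267 0 1-298-213-135-7-7z"/><path data-summit="90 485" data-summit-m="1128" d="M165 366l-28 1-20 6-48 25-49 33-4 4 0 50 179 1 28-53 2-9-1-20-5-10-16-14-18-10z"/><path data-summit="384 39" data-summit-m="1373" d="M463 38l-220 0-1 4 9 11 25 17 187 117z"/>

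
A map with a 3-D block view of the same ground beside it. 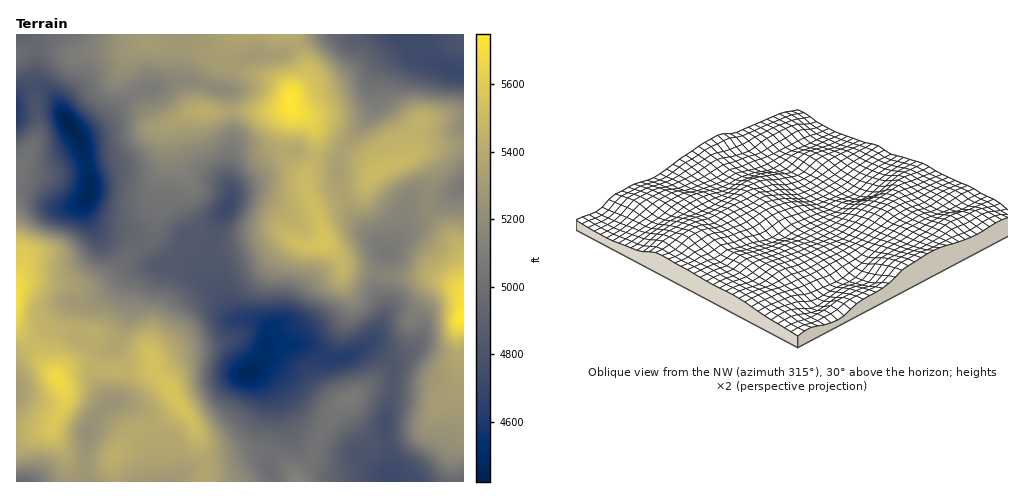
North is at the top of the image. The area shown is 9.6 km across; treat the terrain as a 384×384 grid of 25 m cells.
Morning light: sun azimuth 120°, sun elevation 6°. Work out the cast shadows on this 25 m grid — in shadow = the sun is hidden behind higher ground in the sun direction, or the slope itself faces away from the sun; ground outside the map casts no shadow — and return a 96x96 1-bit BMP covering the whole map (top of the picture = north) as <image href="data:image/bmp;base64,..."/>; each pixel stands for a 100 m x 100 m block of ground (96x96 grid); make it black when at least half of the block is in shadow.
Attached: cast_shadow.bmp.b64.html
<image width="96" height="96" href="data:image/bmp;base64,Qk2+BAAAAAAAAD4AAAAoAAAAYAAAAGAAAAABAAEAAAAAAIAEAAATCwAAEwsAAAIAAAAAAAAA////AAAAAAACAAAAAAAAQAAAAAAAAAAAAAAAAAAAAAAAAAAAAAAAAAAAAAAAAAAAAAAAAAAAAAAAAAAAAAAAAAAAAAAAAOAAAAAAAAAAAAAAAeAAAAAAAAAAAAAAAfAAAAAAAAAAAAAAAfAAAAAAAAAAcAAAAPAAAAAAAAAA+AAAAGAAAAAAAAAB/AAAAAAAAAAAAAAB/AAAAAAAAAAAAAAD/gAAAAAAAAAABgAD/gAAAAAAAAAAHwAH/wBwAAAAAAAAP4AH/wBwAAAAAAAAf8AH/wB4AAAAAAAAf+AD/wA4AAAAAAAA//AD/wA8AAAAAAAB//wD/wA8AAAAAAAB//8D/wA8AAAAAAAD///D/wA+AAAAAAAD///j/wB8AAAAAAAD///z/4B8AAAAAAAB///z/8AwAAAAAAAAf////+AAAAAAAAAAAD////AAAAAAAAAAAAH///AAAAAAAAAAAAB///gAAADAAAAAAAA///gAAADgAAAAAAAf//gAAAHgAAAAAAAP//gAAAHwAAAAAAAHx/wAAAHwAAAAAAAD5/wAAAH4AAAAAAAD5/wAAAD4AAAAAAAD//4AAAAAAAAAAAAB//4AAAAAAAAAAAAA//4AAAAAAAAAAAAA//4AAAAAAAAAAAAA//wAAAAAAAAAAAAB//wAAAAAAAAAAAAB//wAAAAAAAAAAAAB//wAAAAAAAAAAAAA/vwAAAAAAAAAAAAAf/wAAAAAAABwAAAA//wAAAAAAADwAAAA//wAAAAAAAHwAAAB/3wAAAAAAAPwAAAB/wAAABgAAAPwAAAB/wAAABwAAAfwAAAB/4AAADgAAA/wAAAAf8AAADgAAA/wAAAAP/AAAHgAAB/8AAAAB/AAAPgAAD/8AAAAA/AAAfgAAD/8AAAAAfAAA/gAAH/8AAAAAAAAB/gAAH/+AAAAAAAAD/wAAH/+AAAAAAAAD/wAAD/+AAAAAAAAD/4AAD//AAAAAAAAB/4AAD//gAAAAAAAB/4AAD//gAAAAAAAB/4AAB//gAAAAAAAB/wAAB//wAAAAAAAB/wAAA//gAAAAAAAB/gAAAfAAAAAAAAAB/gAAAAAAAAAAAAAB/AAAAAAAAAAAAAAB/AAAADAAAAAAAAAB/AAAADAAAAAAACAB/AAAADgAABAAADAD/gAAADgAABwAADgD/+AAAAAAAB4AADwH//AAAAAAAB+AADwH//gAAAAAAB/AADwP//gAAAAAAA/wADwP//wAAAAAAA/8ADwPg/gAAAAAAA/+ADgOA/j4AA4AAAf/ADgAAOH8AH/AAAf/gDgAAAH+AP/gAAf//DAAAAH+A//wAAf//8AAAAH8A//wAAP//8AAAADgA//wAAP+P8AAAAAAA//4AAAABwAAAAAAAP/4AAAAAAAAAAAAAH/4AAAAAAAAAAAAAH/8AAAAAAAAAAAAAD/+AAAAAAAAAAAAAD/+AAAAAAAAAAAAAAA+AAAAAAAAAAAAAAAIAAAAAAAAAAAAAAAAAAAAAAAAAAAAAAAAAAAAAAAAAAAAAAAAAAAAAA="/>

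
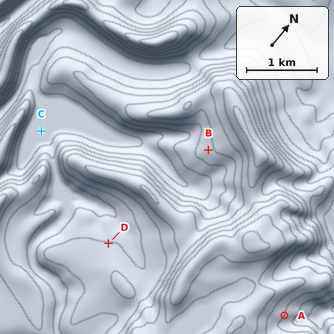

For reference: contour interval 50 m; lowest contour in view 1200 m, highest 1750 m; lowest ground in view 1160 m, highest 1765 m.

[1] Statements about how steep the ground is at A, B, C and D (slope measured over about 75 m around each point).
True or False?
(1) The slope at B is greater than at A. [False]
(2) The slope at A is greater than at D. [True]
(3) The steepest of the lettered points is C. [False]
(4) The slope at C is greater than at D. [False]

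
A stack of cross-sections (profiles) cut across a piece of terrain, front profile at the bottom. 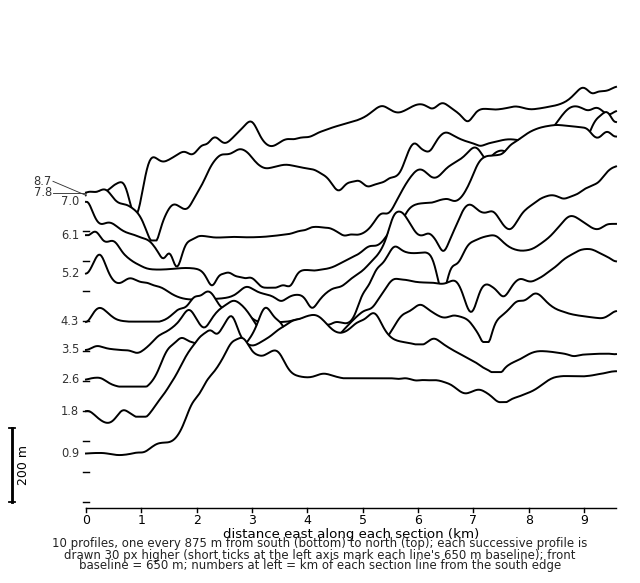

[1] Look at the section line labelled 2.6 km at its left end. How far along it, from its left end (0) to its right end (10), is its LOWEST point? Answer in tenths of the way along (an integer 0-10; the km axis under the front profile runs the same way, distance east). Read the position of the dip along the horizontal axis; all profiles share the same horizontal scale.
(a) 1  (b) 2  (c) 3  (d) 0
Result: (a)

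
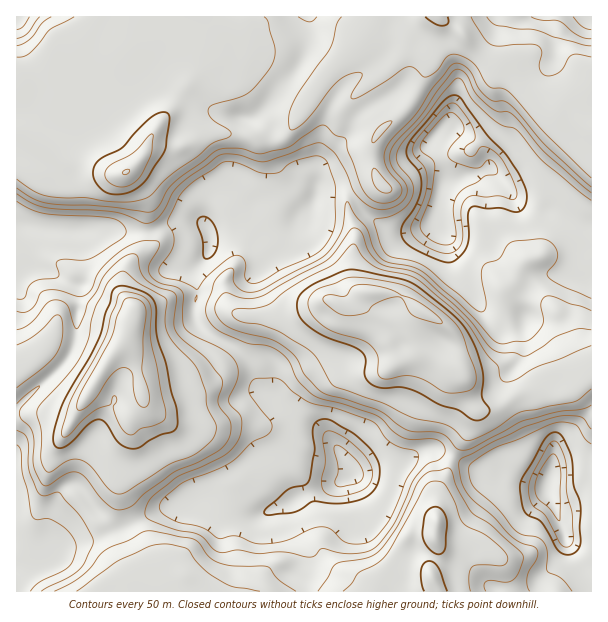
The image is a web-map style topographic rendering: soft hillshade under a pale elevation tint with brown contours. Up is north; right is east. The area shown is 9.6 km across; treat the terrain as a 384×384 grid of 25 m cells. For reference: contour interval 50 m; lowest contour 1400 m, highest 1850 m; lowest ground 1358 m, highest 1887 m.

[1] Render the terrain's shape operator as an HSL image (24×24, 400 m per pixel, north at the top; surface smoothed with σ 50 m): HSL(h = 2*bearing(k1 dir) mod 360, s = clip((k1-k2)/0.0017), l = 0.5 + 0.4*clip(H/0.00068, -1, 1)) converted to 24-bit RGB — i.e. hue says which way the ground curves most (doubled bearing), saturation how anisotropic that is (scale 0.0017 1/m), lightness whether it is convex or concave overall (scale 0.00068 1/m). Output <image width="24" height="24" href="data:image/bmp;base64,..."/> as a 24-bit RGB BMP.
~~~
<image width="24" height="24" href="data:image/bmp;base64,Qk32BgAAAAAAADYAAAAoAAAAGAAAABgAAAABABgAAAAAAMAGAAATCwAAEwsAAAAAAAAAAAAALX1QIXMY2ke21pK3joKOgH2CiXqJgaiceKG/g3+vuqNxckZXRE91toeSsIy4jXqLQzOS4fjTlztFWB0zo9ZOG0sonZlJf1B8iot7YHhgGz4prsdnupHFpoi1kaW+o969MSuFbrCWrWPSvV7WTZapON6LOx3B+JTMM3tv/8UlRFOEgoi72e7yxKH0AaTg6yConIJ0dWBrTk9zZ8E1NWAeY9drLtOr2SYVWiMuioM5bIdATo1Ttrh2eEJEKlMuA1WU+nLX9/nSJl2dr+XRjiRQ0rI/IgAz4q9Atkhhe4E8d8GbkSU+uM5oM2UNNzoZeGtaiH11oIVjRngvMmMtasyCjYHiw33XCTE88qh6+O6TT9m+kzY2pi4uIs5BLQAzpNRllhWI2f50E0A6hNKUwp+75Y3AGW0bIUoWXINWjIKNqIGcZ1+mWswkDSYNMA8X3pNIBenE8+DYsp8sWjBIwJ1sW3IMBwUu4uamJg/P9baiI5PMbq6UlWZAcZ1O4Ivmz5rsHaU6LHJKfYNzopmHs8qRMwxJSl0gr9ZbCDULnIYN1yUADjMKeolR86adABQzxOZ0FIZQ+Y+7yP81IB1C28Cgn2hQOrVlcWyp49DkL0KyYailhZ13vCcdSw9dYc2gmSU5zKpYE2tY5+Kk8JzWEJUnpqQQACk6qGAwUMbnJGWe/8zSC3iTkV7Iu9+3ap/LUXyiW8pKikGvhFeOjFNfiA8lcWAdlWIaY+atdJa8sEt+U69rosXV0Izpzp3wcUT1AOqcBopDEINn9U/w/JirKoCE0uSvSDZtk7B7yl6PLWdjbU9VgyVypZbfwNHxoW3iw8VKQIeBjamyxdaoGrOLUkysqICxh36kz5XEwY20EryDCC4u/8zQQLC5pNuJQjGOjNDPnne9myaffDttho0qh8KIfnJVOTp15busc3a/eLm+wuGxK0HcO0XWjWe+sICykX+YuHPJ2KqlBipOaK8c88u4c99KLK+UbCxfRgECkkcaIja6eN3Eiy8puH4wQM6sc7ZsfKVqelUzxf/GLxaAZFokZThvpJptco+tKiR28+XYAQBdMnC49+TU9tmycZg2EAAz1M/v09/4k4vZfy6voJnQmczCb56eYZmKiGnFzP/4jGHaMwAnsp5RJjtQjdd3bbqkI3Fnsd5oHARThCrIzf/D+kbl/5D9BQBX1fWnEW1Goibnk4HuzdTyx47t09b4x9f70frxmUU1MQIWe0GOwcCZO76vdbtYc0QyXYRYlJM5ZoW5Famf/NW9aTgLKC8NIXlX7MtdzSOeG1gfDGEKxC9v35Y6Z+wOIGoeyWAhpwmrw07ZaLCfr1+KzIlvOIdQd29+eomSb49tfHtdNms/eZ0Z9m6MS03KWaGxPXcjoXlSg4V8ZI12DzAg751M7viUPhAQKLckNhYgcQkmuK9rU6Rusp1vuU2jdnqHXiwZPjEFLiwGLCoHNTsJu/8LGWgwejFYWK9zfIh6jYd8Z4BcUVF3QPkEkw4AlIADUpEOEhw3Hn3ksuTbd4rIsllsgmtoiXZoZfro0974tq/2ypHwjOajbdx8GockMXhtdJCGgnd3hYNwnoZ5Nkhj3LA17BLE2fLut831AR0+He2TtXdKQw4p2LlSh2ZtRQYZkMS4hXeEUFaPgJvp9NX2QEPd5XfCEa0tEkAXWDYegJ8iT3Q1RDhrbj9rsOehbv1a3lWtVQaKbFobOGURgg4nms1gQggfqfrchYZ5fYqMbYiFOYBEaHI2/MHGNlq76bTrjjD1gMTwuaPt2V5/IkdfRb+Y1Nia/4IBDzECFyBdsY/qzQDBe+ihXgk9tPXZgrCafYiEgXt6f358dH92QHhh47Z9rDrLg4ljaLxcV5Ali0OR4Ky/KUy/a6yNV6Vv8bjV7q3EATIjKAsZ3c5EWhAplPq2iK+ae4WIfIF8gH9+f4GBgH9+eH54TYFItlZKhWx0n2mFinitP39zlaN1wH2eT4ekiqZhTHlN+MTLiyXMACFd6sKDPMH2jcuqhn6KhHx/hHyLgoF/gH5/gH5/gYB+fH99eIR7knuIfH6FjoOIlHicPX50toGNhGScbJRpqnagkJpU+cLMAAszz/bNf6KncYZvbGaNkoKD12btnIGIgX+Bfn2Bg4KCf36BfYF+goB+gYKDg4GEjIWGZ3iWT36RqYCDhX6Mb36GenmTtmmAT1/7Ys67jYCxnaXAQYrCl8TmEjdM8tTntIS3g36DgoF/gX+BgX6AfoR+gIaIgYGNhaKUc4inVj6JrqGOj4GDc3eClE5/qcVdjubBRGSGaJE5TK9NxbBbODEa"/>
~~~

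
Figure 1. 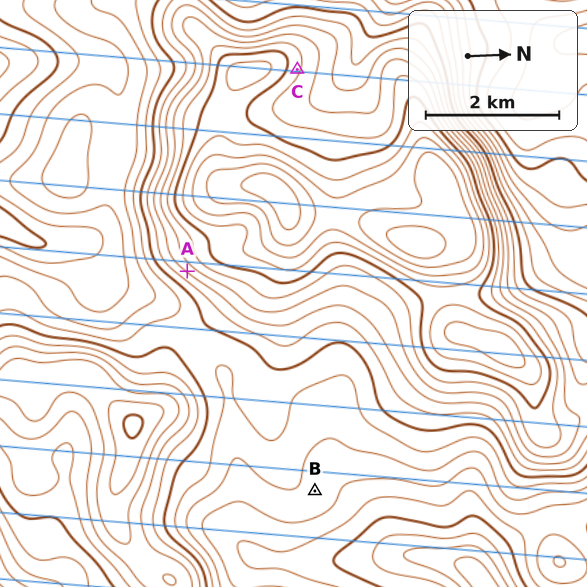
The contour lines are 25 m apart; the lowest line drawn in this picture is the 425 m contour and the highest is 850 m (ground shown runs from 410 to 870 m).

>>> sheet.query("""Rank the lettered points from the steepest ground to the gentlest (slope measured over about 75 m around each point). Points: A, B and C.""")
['A', 'C', 'B']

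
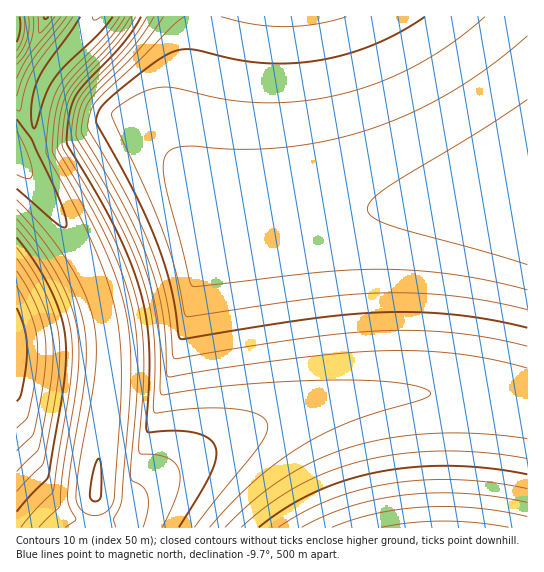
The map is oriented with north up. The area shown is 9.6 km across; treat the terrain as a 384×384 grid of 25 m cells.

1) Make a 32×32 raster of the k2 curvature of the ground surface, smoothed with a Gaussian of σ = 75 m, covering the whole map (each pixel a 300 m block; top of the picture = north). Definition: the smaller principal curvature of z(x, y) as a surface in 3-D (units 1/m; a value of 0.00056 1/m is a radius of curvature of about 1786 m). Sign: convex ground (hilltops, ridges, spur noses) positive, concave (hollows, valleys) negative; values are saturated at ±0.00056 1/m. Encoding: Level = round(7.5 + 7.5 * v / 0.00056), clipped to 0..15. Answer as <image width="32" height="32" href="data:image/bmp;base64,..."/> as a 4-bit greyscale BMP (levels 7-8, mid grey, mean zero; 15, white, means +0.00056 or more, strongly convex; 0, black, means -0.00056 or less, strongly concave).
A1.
<image width="32" height="32" href="data:image/bmp;base64,Qk12AgAAAAAAAHYAAAAoAAAAIAAAACAAAAABAAQAAAAAAAACAAATCwAAEwsAABAAAAAAAAAAAAAAABEREQAiIiIAMzMzAERERABVVVUAZmZmAHd3dwCIiIgAmZmZAKqqqgC7u7sAzMzMAN3d3QDu7u4A////AIh1VWh3d3d3d3d3d3d3d3eIV5lnd3d3d3d3d3d3d3d3d1iIZod3d3d3d3d3d3d3d3Z4iHWHd3d3d3d3d3d3d3d1eIh0eHd3d3d3d3d3d3d3dniIhWh3d3d3d3d3d3d3d2Z3eIdHh3d3d3d3d3d3d3dnd3eIN4d3d3d3d3d3d3d3Z3d3iFWHd3d3d3d3d4iIiGd3d4hzd3d3d3eIiIiIiIh3d3eIhGd3d3iIiIiIiIiId3d3iIVXd3d4iIiIiIiIiGd3d4h2R3d3d3eIiIiIiIhnd3eId0d3d3d3d3d3d3d3Z3d4iHdXd3d3d3d3d3d3d3d3eIh2Z3d3d3d3d3d3d3d3d3iHdmd3d3d3d3d3d3d3d3eIh2Znd3d3d3d3d3d3d3d3iHdmd3d3d3d3d3d3d3d3d4h2Z3d3d3d3d3d3d3d3d3iHdmd3d3d3d3d3d3d3d3d4d2Z3d3d3d3d3d3d3d3d3d3Zmd3d3d3d3d3d3d3d3dlZ2Z3d3d3d3d3d3d3d3d2d1Znd3d3d3d3d3d3d3d3c3dlVnd3d3d3d3d3d3d3d3R3ZlZ3d3d3d3d3d3d3d3d3h2ZmZ3d3d3d3d3d3d3d3dId3ZmZ3d3d3d3d3d3d3d3BoeHZmd3d3d3d3d3d3d3d0B3iHZmd3d3d3d3d3d3d3dwZ3iHZnd3d3iId3d3d3d3"/>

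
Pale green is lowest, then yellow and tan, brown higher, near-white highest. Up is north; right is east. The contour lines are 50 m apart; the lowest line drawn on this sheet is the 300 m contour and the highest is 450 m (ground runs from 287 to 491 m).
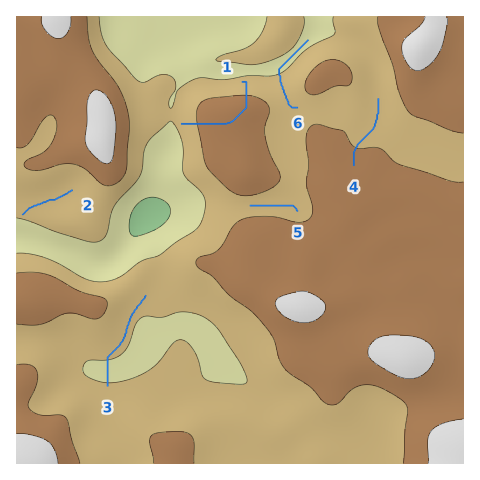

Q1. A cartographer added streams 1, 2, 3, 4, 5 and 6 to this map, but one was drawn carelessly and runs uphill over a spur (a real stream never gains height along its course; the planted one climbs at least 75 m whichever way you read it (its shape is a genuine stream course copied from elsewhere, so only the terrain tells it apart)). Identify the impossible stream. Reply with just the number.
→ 1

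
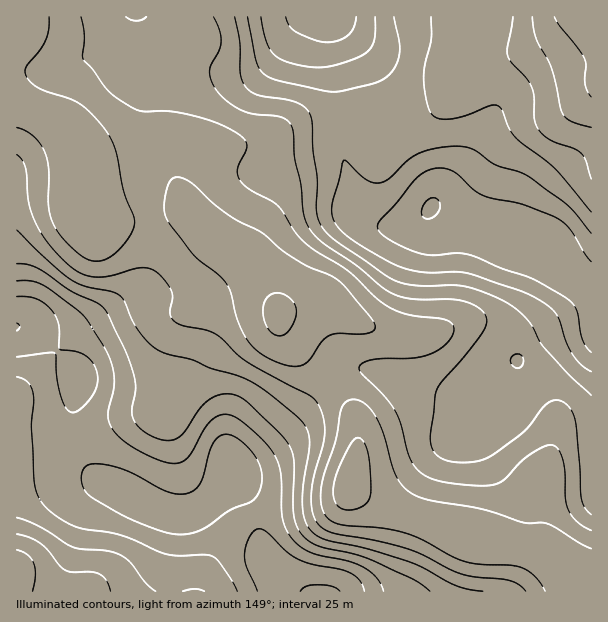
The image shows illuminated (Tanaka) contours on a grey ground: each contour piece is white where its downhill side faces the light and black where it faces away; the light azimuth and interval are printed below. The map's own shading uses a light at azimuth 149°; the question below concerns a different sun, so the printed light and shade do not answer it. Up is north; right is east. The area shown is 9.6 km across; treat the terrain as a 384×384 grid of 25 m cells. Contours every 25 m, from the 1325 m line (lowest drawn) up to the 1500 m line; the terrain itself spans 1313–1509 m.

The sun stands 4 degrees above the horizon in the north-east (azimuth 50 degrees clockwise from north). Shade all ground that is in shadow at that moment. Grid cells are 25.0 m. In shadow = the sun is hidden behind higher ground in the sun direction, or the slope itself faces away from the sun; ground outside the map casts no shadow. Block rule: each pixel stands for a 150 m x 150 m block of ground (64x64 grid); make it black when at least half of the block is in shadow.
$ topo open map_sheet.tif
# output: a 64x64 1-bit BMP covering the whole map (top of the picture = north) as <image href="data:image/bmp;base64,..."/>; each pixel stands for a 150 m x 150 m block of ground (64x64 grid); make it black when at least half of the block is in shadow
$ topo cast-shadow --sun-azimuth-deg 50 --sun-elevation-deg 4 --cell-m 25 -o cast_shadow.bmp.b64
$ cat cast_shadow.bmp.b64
<image width="64" height="64" href="data:image/bmp;base64,Qk0+AgAAAAAAAD4AAAAoAAAAQAAAAEAAAAABAAEAAAAAAAACAAATCwAAEwsAAAIAAAAAAAAA////AAAAAAAAAAPAAAAAAAAAAcAAAAAA4AAAgAAAAAD4AAAAAAAAAPw8AAAAAAAA/D4AAAAAAB/8HgAAAAAAH/wIAAAAAAAfIAAAAAAAAB8AAAAAAAAADwAAAAAAAAAPAAAAAAAAAA4AAAAAADgADgAAAAAAeAAPAAAAAAD4AA8AAAAAAfAABwAAAAAB4AAGAAAAAAPAAAAAAAAAA8AAAAAAAAADwAAAAAAAAAPAAAAAAAAAA4AAAAAAAAABAAAeAAAAAAAAAB8AAAAAAAAAHwAAAAAAAAAfAAAAAAAAAB8AAAAAAAAAHwAAAAAAAAAeAAAAAA8DwDwAAAAP/8f//AAAAA//9//8AAAAH/////gAAAAf////+AAAAB/////wAAAAH//8fgAAAAAf//AAAAAAAB//wAAAAAAAH/8AAAAAAAAP/gAAAAAAAAf4AAAAAAAAB+AAAAAAAAAD4AAAAAAAAAHAAAAAAAAAAcAAAAAAAAABwAAAAAAAAAHAAAAAAAAAAcAAAAAAAAAAwAAAAAAAAACAAAAAAAAAAAAAAAAAAAAAAAAAAAAAAAMAAAAAAAAABwAAAAAAAAAHAAAAAAAAAAMAAAAAAAABwAAAAAAAAAPgAAAAAAAAA/AAAAAAAAAD+AAAAAAAAAP4AAAAAAAAA/AAAAAAAAAD8AAAAAAAAAHwAAAAAA=="/>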